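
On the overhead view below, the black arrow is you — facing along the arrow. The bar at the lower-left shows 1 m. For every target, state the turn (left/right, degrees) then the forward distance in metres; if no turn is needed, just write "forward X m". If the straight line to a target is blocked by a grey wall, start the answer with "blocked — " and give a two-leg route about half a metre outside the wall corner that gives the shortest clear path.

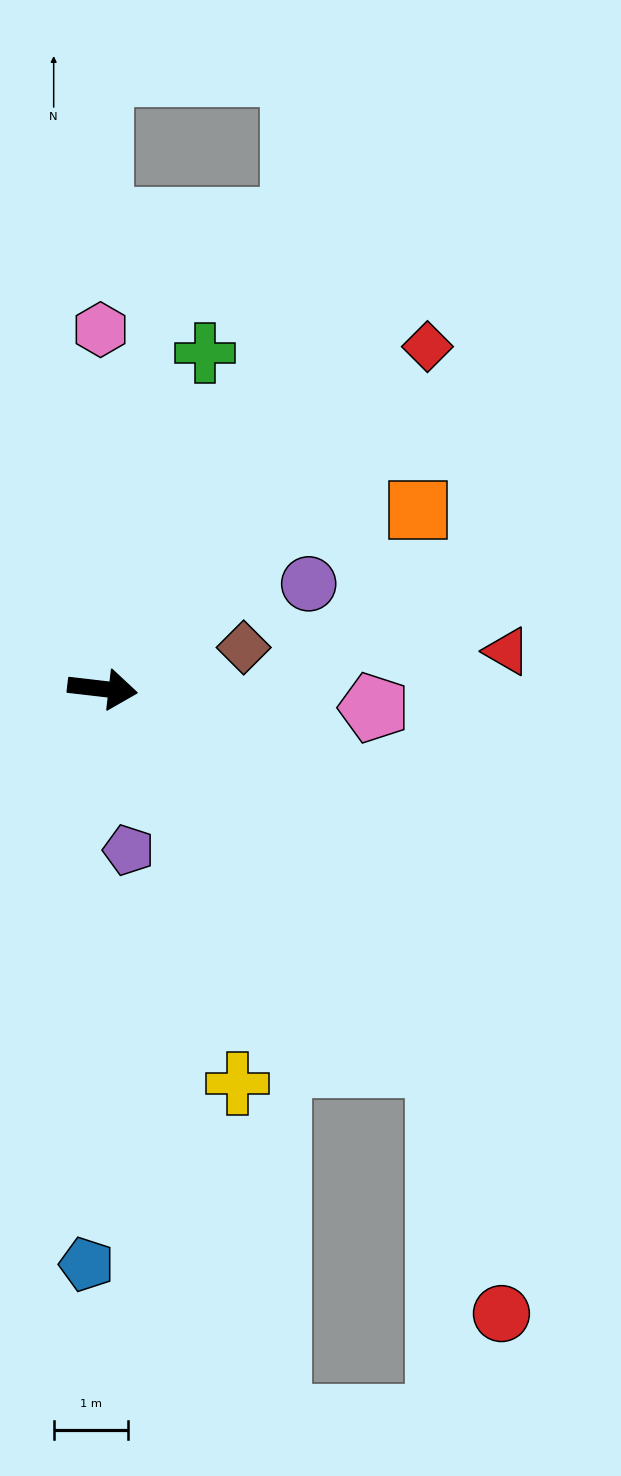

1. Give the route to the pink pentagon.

turn left 3°, forward 3.7 m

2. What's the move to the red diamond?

turn left 53°, forward 6.4 m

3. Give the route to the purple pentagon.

turn right 74°, forward 2.2 m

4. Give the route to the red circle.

blocked — turn right 42°, forward 6.8 m, then turn right 27°, forward 3.5 m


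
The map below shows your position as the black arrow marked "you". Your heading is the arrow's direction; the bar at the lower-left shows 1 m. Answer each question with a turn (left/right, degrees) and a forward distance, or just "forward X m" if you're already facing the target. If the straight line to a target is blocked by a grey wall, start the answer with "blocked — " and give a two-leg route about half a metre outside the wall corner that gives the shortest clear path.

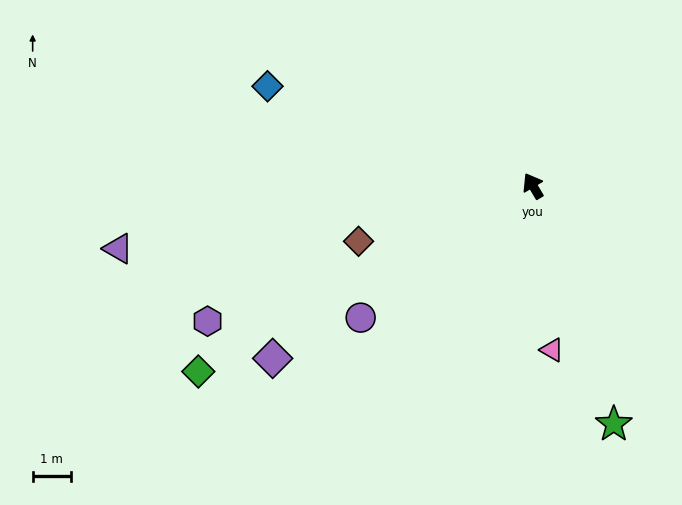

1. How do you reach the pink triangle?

turn left 156°, forward 4.3 m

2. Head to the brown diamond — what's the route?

turn left 77°, forward 4.8 m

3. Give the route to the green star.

turn left 168°, forward 6.5 m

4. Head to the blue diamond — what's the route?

turn left 39°, forward 7.4 m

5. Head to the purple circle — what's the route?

turn left 97°, forward 5.6 m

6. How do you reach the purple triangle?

turn left 68°, forward 10.9 m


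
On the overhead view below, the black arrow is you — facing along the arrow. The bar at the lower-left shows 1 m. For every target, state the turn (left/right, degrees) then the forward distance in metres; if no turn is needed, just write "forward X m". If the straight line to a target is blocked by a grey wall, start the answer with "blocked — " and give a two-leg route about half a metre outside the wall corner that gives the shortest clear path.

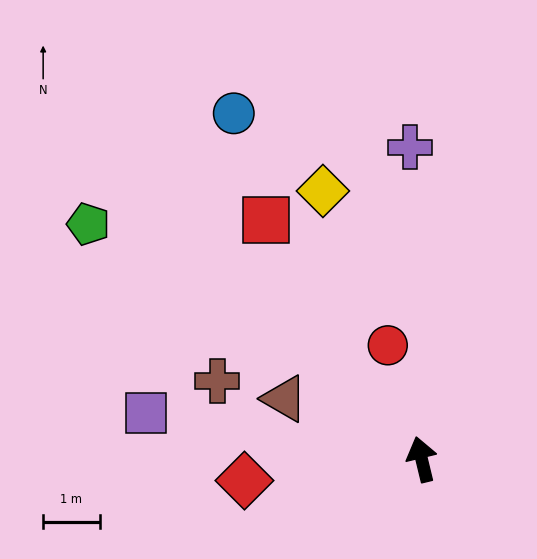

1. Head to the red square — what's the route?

turn left 19°, forward 5.0 m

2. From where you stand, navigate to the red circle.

turn left 3°, forward 2.1 m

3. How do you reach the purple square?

turn left 67°, forward 4.9 m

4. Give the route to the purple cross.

turn right 11°, forward 5.5 m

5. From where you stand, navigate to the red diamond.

turn left 83°, forward 3.2 m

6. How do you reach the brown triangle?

turn left 53°, forward 2.7 m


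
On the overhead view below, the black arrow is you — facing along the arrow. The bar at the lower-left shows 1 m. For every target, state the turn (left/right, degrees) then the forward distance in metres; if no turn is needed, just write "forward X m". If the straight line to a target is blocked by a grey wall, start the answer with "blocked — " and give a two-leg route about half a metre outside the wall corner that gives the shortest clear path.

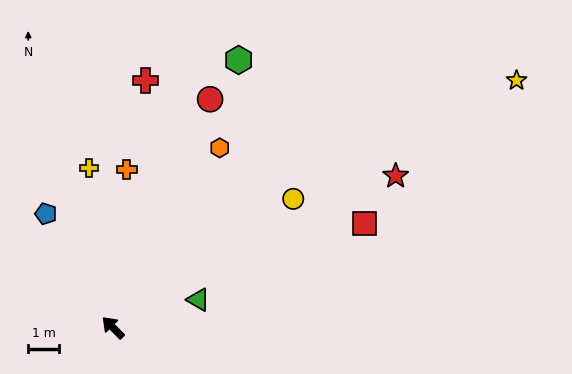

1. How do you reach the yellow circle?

turn right 99°, forward 7.3 m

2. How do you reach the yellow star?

turn right 103°, forward 15.5 m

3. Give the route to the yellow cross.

turn right 36°, forward 5.3 m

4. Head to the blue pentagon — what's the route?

turn right 14°, forward 4.3 m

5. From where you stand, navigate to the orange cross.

turn right 50°, forward 5.2 m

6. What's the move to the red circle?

turn right 68°, forward 8.1 m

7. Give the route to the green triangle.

turn right 117°, forward 2.9 m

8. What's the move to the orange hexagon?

turn right 75°, forward 6.9 m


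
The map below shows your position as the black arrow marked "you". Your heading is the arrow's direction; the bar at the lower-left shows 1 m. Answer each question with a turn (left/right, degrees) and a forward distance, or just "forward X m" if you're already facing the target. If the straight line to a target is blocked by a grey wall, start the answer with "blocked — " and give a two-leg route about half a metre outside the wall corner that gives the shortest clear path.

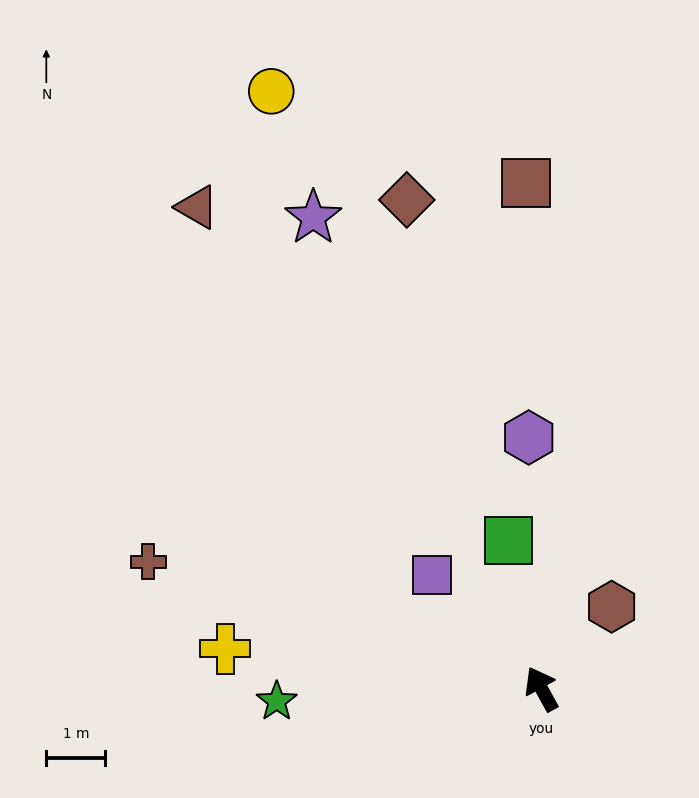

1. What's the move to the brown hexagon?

turn right 69°, forward 1.8 m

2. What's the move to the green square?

turn right 16°, forward 2.6 m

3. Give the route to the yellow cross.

turn left 54°, forward 5.4 m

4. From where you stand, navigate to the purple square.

turn left 15°, forward 2.7 m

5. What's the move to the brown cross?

turn left 43°, forward 7.0 m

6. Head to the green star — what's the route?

turn left 64°, forward 4.5 m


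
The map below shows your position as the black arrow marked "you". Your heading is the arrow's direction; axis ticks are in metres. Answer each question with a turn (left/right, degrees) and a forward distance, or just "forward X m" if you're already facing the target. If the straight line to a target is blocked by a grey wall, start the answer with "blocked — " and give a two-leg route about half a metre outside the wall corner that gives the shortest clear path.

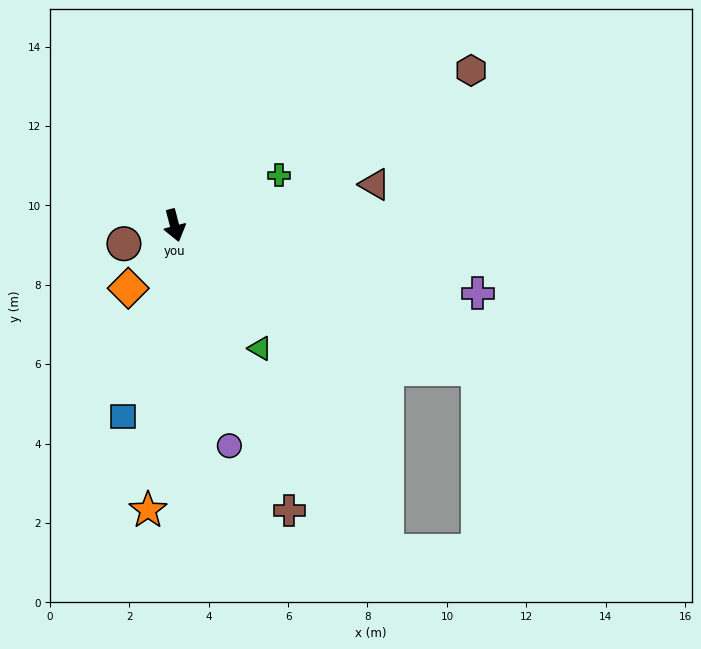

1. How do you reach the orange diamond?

turn right 51°, forward 2.0 m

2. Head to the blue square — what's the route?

turn right 30°, forward 5.0 m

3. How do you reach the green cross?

turn left 101°, forward 2.9 m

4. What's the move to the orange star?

turn right 20°, forward 7.2 m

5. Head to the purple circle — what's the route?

forward 5.7 m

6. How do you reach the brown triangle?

turn left 87°, forward 5.1 m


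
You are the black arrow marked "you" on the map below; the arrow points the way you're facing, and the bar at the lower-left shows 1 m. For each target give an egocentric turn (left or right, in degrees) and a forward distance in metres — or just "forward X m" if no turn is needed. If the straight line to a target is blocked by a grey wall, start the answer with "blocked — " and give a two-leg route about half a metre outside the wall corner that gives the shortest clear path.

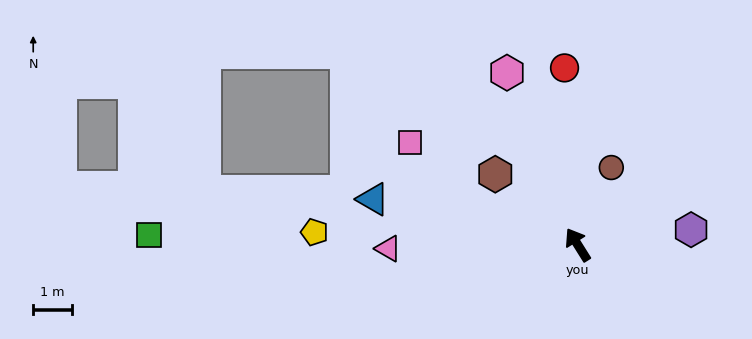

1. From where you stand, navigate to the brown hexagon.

turn left 17°, forward 2.8 m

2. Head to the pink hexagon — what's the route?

turn right 10°, forward 4.8 m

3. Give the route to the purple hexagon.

turn right 114°, forward 3.0 m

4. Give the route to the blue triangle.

turn left 45°, forward 5.5 m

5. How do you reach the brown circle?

turn right 56°, forward 2.2 m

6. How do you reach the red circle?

turn right 28°, forward 4.6 m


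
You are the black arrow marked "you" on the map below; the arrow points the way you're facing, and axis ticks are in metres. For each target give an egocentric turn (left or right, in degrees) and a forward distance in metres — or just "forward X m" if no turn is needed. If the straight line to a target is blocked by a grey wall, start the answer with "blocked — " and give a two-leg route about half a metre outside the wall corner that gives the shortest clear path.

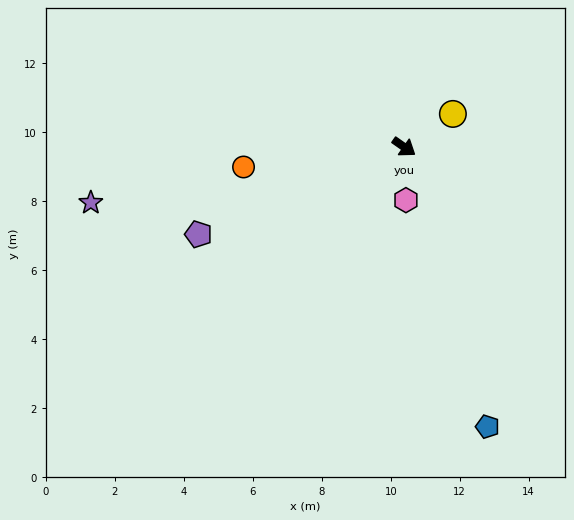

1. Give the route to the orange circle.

turn right 138°, forward 4.7 m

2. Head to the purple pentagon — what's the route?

turn right 122°, forward 6.5 m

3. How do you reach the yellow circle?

turn left 69°, forward 1.7 m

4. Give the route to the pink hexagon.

turn right 53°, forward 1.5 m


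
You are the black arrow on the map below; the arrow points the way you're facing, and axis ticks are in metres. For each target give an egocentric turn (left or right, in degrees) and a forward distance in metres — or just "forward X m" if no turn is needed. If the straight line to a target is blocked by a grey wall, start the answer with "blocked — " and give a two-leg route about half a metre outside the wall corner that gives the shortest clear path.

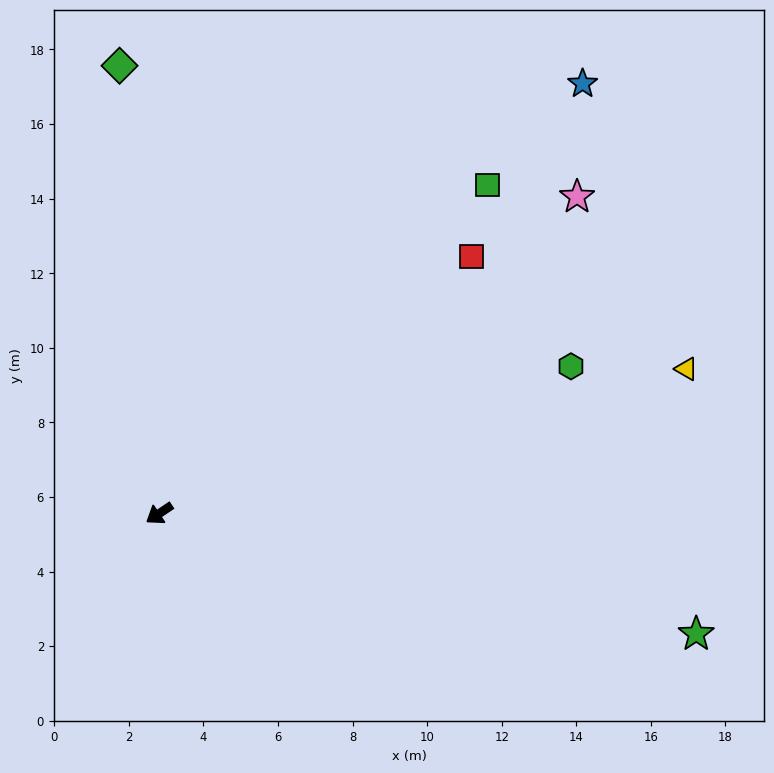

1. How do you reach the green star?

turn left 133°, forward 14.8 m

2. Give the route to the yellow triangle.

turn left 161°, forward 14.7 m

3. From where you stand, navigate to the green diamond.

turn right 119°, forward 12.1 m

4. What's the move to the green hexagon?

turn left 166°, forward 11.7 m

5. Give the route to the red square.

turn right 174°, forward 10.8 m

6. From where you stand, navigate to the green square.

turn right 169°, forward 12.4 m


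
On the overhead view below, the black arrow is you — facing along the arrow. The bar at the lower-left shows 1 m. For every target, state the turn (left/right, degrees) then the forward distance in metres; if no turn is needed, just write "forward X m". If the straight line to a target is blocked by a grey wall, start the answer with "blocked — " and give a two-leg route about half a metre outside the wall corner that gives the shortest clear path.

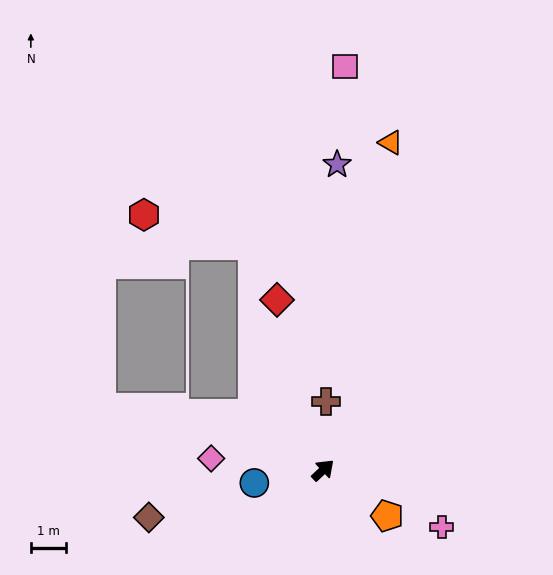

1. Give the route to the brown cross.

turn left 44°, forward 1.9 m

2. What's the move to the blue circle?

turn left 147°, forward 2.0 m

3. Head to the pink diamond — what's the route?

turn left 131°, forward 3.2 m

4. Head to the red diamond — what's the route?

turn left 62°, forward 5.0 m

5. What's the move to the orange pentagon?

turn right 79°, forward 2.2 m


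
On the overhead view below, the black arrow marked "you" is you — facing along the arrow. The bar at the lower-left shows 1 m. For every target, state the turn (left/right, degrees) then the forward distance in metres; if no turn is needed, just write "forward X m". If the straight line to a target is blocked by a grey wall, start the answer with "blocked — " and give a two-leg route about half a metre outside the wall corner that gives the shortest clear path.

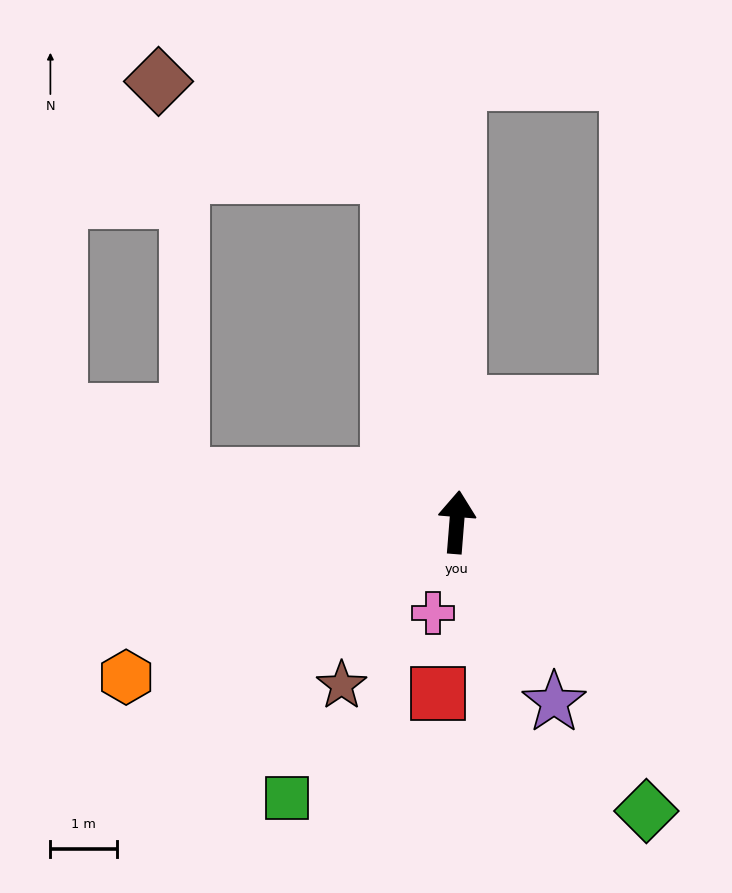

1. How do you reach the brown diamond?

blocked — turn left 16°, forward 5.3 m, then turn left 56°, forward 3.7 m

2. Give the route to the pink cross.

turn left 170°, forward 1.4 m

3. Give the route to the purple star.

turn right 147°, forward 3.1 m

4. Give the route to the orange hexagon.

turn left 120°, forward 5.5 m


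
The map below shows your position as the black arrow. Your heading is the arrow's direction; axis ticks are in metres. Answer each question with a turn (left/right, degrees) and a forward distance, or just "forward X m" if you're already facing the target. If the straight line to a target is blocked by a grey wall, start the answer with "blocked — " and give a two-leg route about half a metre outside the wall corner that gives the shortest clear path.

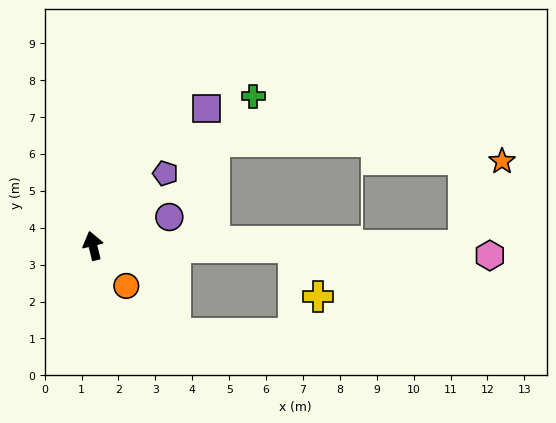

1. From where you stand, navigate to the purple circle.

turn right 83°, forward 2.2 m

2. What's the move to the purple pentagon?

turn right 59°, forward 2.8 m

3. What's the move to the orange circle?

turn right 154°, forward 1.4 m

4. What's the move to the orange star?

blocked — turn right 104°, forward 10.0 m, then turn left 66°, forward 2.5 m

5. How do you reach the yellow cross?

blocked — turn right 104°, forward 5.4 m, then turn right 63°, forward 1.5 m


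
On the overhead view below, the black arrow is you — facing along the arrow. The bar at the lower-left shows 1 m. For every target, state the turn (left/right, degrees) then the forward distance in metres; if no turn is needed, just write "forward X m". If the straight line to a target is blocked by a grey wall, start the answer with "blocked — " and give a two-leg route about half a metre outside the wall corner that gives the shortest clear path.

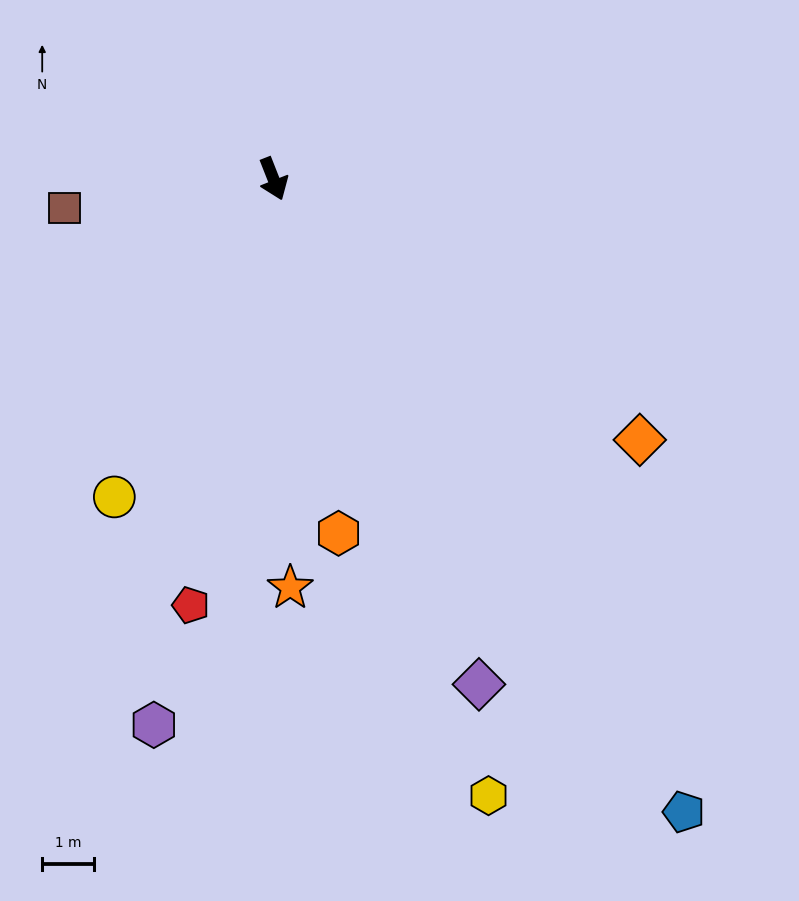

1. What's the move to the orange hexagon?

turn right 11°, forward 6.9 m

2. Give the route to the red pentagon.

turn right 32°, forward 8.3 m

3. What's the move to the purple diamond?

forward 10.5 m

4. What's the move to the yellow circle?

turn right 48°, forward 6.8 m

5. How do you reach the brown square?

turn right 103°, forward 4.0 m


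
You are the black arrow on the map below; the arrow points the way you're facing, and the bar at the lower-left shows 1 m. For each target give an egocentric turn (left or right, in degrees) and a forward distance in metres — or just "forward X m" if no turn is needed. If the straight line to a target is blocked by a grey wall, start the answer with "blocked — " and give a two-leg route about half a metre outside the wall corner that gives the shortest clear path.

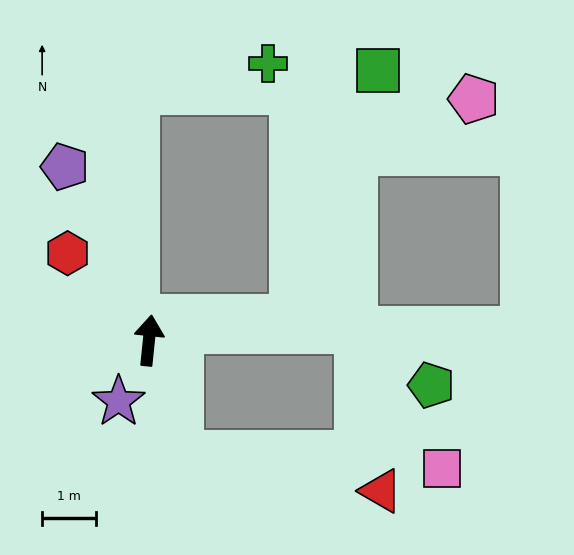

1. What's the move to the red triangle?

blocked — turn right 158°, forward 2.2 m, then turn left 63°, forward 3.8 m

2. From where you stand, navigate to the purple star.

turn left 159°, forward 1.3 m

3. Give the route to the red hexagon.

turn left 49°, forward 2.2 m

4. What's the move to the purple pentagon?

turn left 32°, forward 3.6 m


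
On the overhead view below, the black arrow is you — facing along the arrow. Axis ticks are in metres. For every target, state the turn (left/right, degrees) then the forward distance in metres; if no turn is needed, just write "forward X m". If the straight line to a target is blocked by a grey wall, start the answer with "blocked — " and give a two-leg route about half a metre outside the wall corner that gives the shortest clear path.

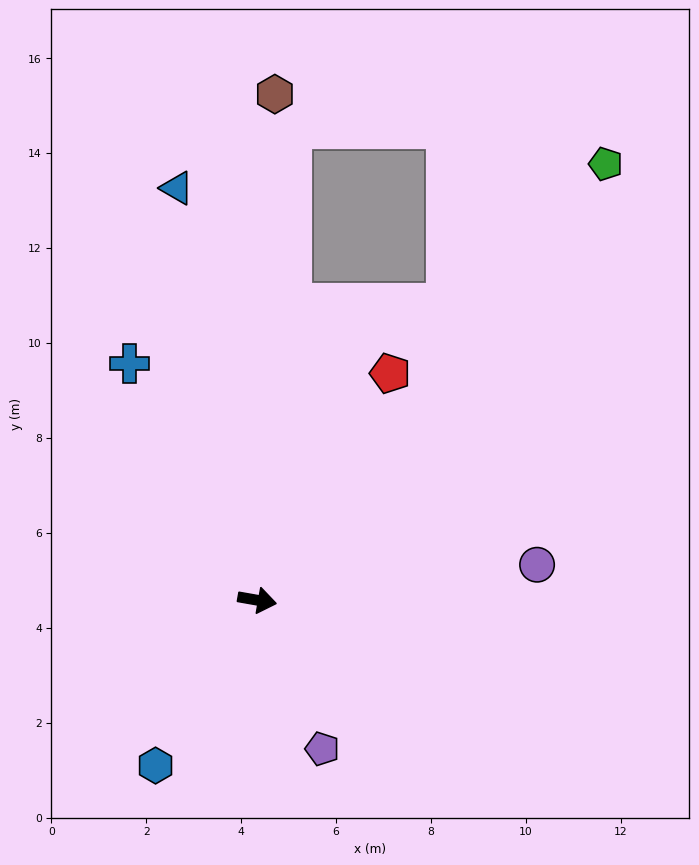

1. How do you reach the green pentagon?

turn left 61°, forward 11.8 m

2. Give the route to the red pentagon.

turn left 70°, forward 5.5 m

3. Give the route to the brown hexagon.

turn left 98°, forward 10.7 m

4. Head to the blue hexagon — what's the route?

turn right 112°, forward 4.1 m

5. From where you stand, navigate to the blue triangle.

turn left 111°, forward 8.8 m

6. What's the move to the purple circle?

turn left 17°, forward 5.9 m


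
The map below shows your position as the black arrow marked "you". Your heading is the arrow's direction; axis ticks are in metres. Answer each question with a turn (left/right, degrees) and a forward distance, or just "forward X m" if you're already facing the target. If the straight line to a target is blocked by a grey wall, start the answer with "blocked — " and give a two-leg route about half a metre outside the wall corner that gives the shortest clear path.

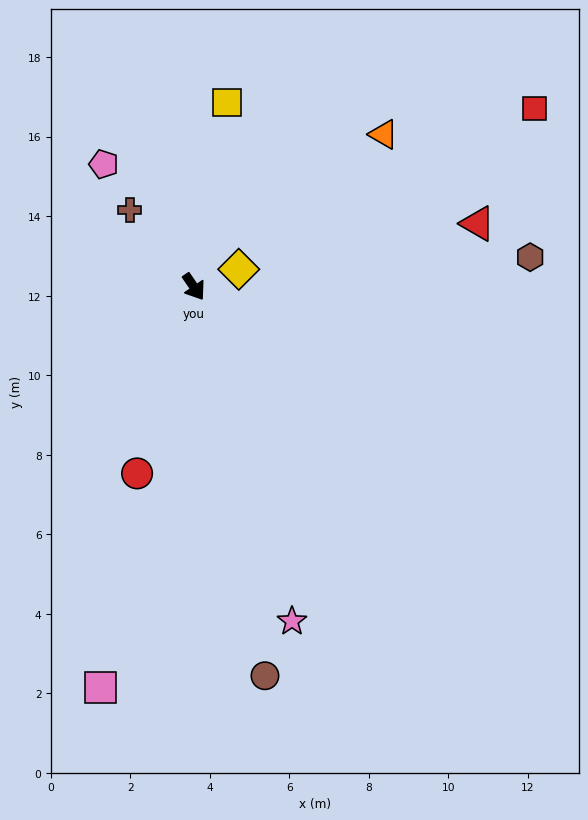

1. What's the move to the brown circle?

turn right 24°, forward 9.9 m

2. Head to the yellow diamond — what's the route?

turn left 77°, forward 1.2 m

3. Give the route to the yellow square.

turn left 136°, forward 4.7 m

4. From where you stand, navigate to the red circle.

turn right 51°, forward 4.9 m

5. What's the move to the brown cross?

turn right 174°, forward 2.5 m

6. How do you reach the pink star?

turn right 18°, forward 8.8 m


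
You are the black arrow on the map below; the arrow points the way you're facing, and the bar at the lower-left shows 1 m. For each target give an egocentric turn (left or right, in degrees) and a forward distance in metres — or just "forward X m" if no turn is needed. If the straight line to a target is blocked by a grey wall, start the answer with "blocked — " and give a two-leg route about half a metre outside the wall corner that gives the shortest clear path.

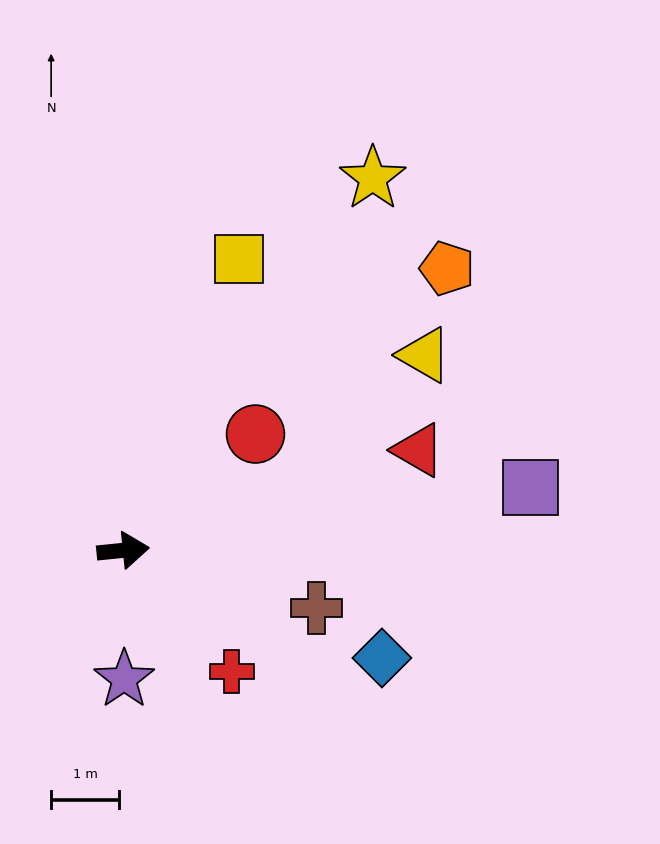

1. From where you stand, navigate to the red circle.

turn left 36°, forward 2.6 m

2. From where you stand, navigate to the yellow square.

turn left 63°, forward 4.6 m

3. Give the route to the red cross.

turn right 54°, forward 2.4 m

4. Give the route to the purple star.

turn right 95°, forward 1.9 m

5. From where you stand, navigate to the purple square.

turn left 3°, forward 6.1 m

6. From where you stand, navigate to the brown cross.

turn right 22°, forward 3.0 m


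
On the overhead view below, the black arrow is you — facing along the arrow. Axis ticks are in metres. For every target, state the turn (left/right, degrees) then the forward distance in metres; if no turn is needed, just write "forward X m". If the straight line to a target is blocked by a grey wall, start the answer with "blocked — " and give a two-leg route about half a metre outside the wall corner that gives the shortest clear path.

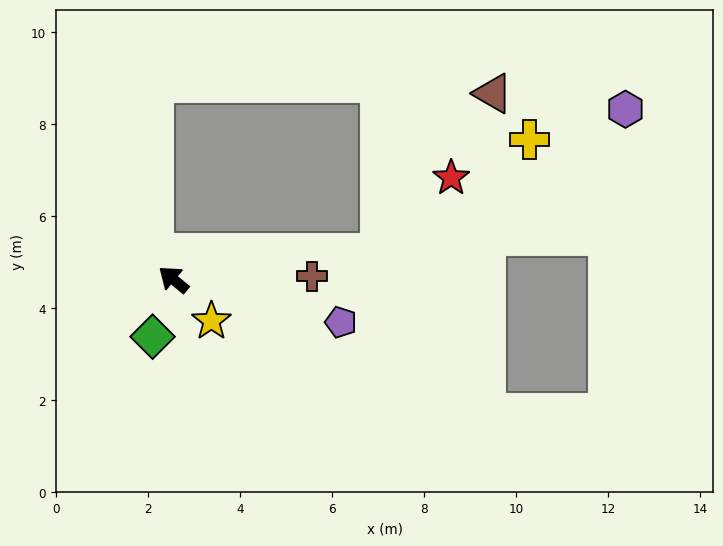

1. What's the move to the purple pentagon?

turn right 155°, forward 3.8 m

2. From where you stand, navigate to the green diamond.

turn left 109°, forward 1.3 m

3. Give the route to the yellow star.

turn left 172°, forward 1.2 m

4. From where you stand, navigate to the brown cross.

turn right 139°, forward 3.0 m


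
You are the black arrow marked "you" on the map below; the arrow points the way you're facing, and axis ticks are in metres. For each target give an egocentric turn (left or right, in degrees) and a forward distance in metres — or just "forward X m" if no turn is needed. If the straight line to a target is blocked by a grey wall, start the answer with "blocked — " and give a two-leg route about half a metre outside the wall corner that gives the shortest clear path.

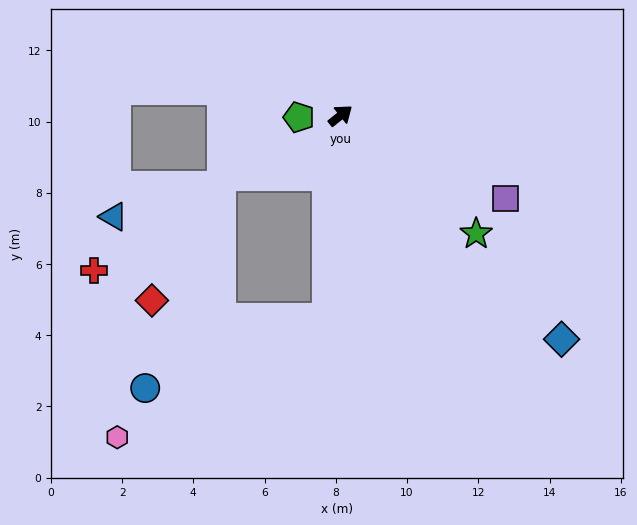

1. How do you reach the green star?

turn right 80°, forward 5.1 m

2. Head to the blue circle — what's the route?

blocked — turn right 133°, forward 5.7 m, then turn right 65°, forward 5.5 m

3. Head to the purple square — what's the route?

turn right 65°, forward 5.2 m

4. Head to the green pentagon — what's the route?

turn left 144°, forward 1.2 m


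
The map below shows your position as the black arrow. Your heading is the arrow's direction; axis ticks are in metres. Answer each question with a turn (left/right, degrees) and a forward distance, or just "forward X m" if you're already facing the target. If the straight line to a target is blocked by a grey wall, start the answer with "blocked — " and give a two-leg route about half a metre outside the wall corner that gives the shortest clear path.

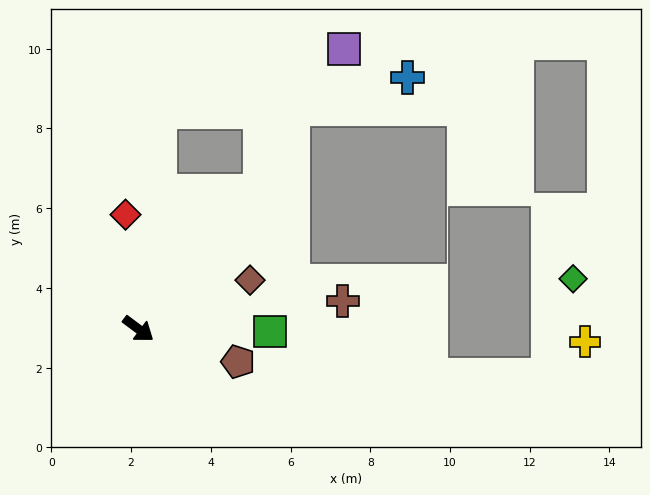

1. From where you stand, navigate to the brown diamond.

turn left 60°, forward 3.1 m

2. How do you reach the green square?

turn left 36°, forward 3.3 m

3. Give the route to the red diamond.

turn left 133°, forward 2.9 m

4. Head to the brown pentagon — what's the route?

turn left 19°, forward 2.6 m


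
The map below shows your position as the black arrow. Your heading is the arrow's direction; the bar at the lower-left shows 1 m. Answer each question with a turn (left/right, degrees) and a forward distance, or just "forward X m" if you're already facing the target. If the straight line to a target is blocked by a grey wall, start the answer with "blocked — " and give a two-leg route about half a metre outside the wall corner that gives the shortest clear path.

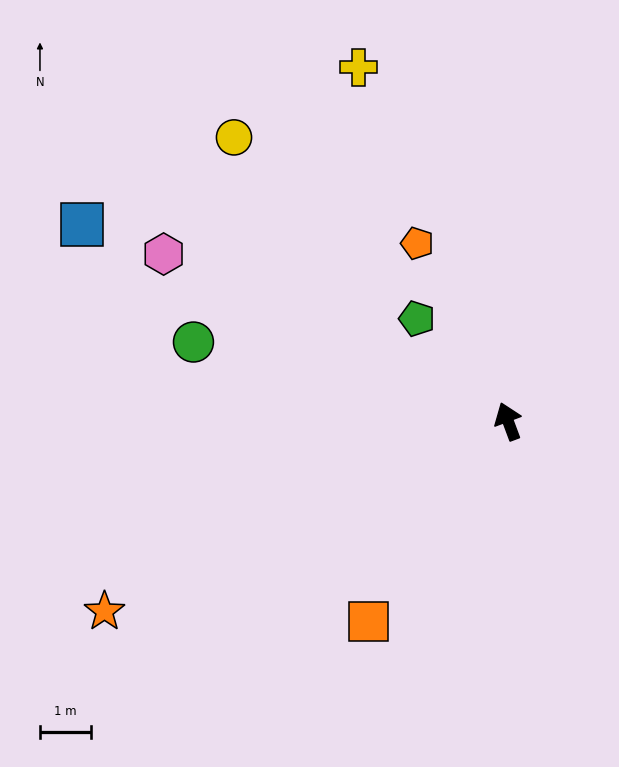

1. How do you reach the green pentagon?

turn left 21°, forward 2.7 m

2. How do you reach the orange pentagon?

turn left 7°, forward 3.9 m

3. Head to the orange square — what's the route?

turn left 125°, forward 4.8 m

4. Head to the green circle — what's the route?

turn left 55°, forward 6.4 m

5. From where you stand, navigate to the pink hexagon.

turn left 44°, forward 7.5 m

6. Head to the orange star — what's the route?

turn left 95°, forward 8.7 m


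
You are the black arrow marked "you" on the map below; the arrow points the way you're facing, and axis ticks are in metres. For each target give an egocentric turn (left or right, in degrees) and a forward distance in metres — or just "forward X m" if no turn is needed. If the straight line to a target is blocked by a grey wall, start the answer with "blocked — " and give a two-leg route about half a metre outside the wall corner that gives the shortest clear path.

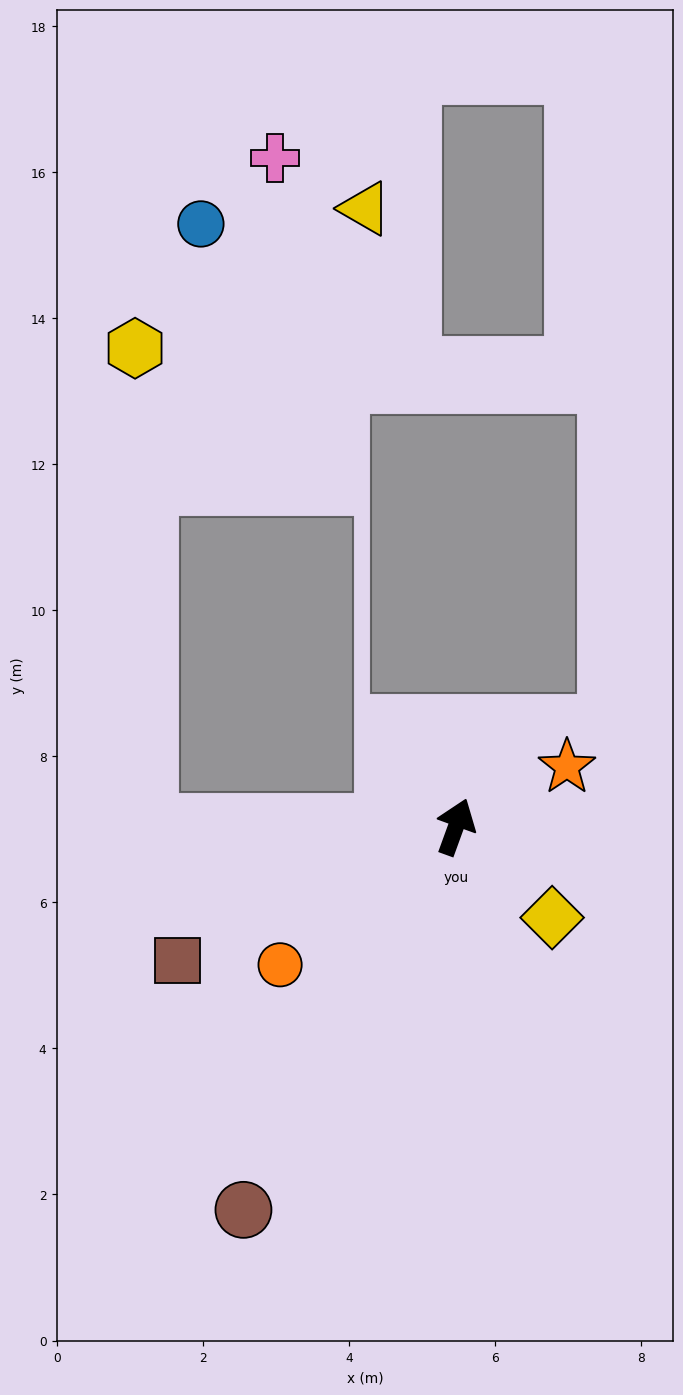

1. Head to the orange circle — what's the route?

turn left 148°, forward 3.1 m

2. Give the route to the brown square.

turn left 136°, forward 4.2 m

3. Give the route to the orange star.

turn right 42°, forward 1.7 m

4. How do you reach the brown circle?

turn left 171°, forward 6.0 m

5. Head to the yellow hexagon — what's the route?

blocked — turn left 110°, forward 4.2 m, then turn right 89°, forward 6.5 m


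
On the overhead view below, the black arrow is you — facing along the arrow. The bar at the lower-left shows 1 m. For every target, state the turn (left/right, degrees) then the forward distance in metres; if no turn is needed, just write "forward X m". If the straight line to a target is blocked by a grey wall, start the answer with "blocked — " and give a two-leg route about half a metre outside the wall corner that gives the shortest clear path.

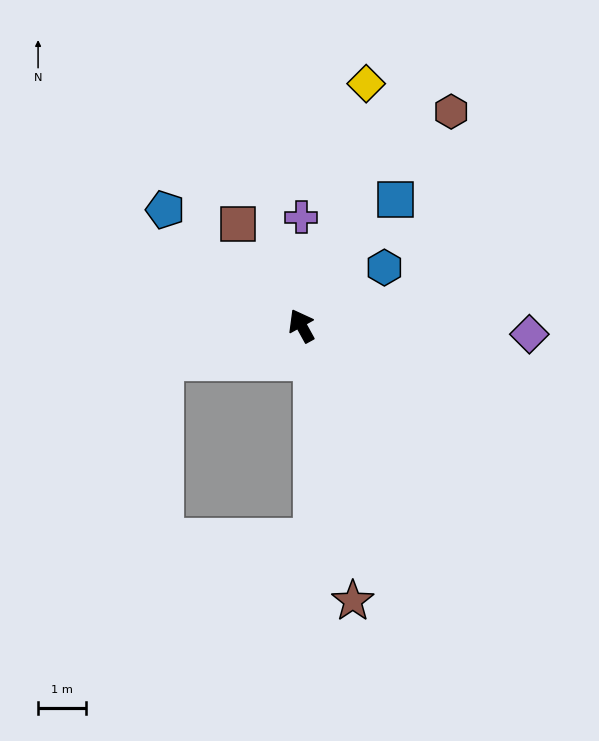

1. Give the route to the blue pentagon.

turn left 21°, forward 3.7 m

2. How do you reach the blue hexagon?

turn right 84°, forward 2.1 m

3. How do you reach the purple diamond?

turn right 121°, forward 4.7 m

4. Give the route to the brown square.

turn left 3°, forward 2.5 m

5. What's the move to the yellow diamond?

turn right 44°, forward 5.2 m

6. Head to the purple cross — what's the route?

turn right 29°, forward 2.2 m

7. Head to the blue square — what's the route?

turn right 65°, forward 3.3 m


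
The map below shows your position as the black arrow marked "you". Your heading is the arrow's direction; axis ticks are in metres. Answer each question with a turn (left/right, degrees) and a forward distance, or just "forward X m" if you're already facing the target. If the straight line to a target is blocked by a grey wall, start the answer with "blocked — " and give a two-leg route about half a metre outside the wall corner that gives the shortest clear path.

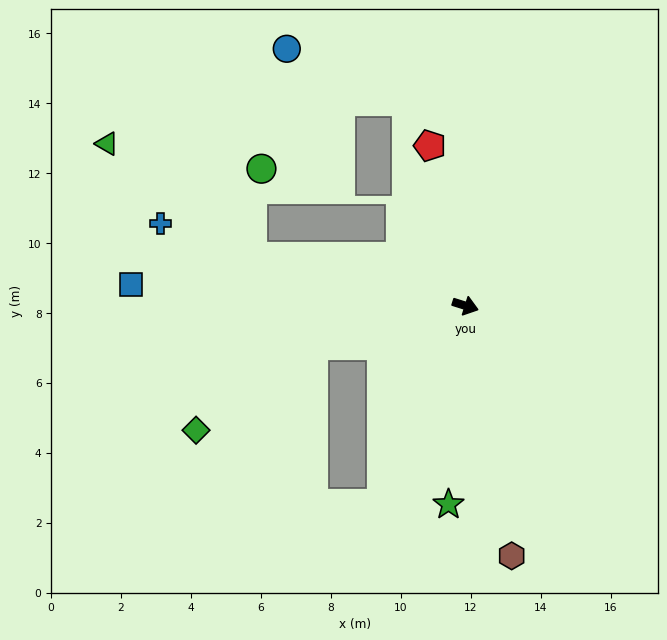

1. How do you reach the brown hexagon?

turn right 62°, forward 7.3 m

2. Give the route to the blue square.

turn right 166°, forward 9.6 m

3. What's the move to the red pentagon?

turn left 120°, forward 4.7 m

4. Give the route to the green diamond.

blocked — turn right 148°, forward 4.5 m, then turn left 21°, forward 4.1 m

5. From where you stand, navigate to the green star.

turn right 77°, forward 5.7 m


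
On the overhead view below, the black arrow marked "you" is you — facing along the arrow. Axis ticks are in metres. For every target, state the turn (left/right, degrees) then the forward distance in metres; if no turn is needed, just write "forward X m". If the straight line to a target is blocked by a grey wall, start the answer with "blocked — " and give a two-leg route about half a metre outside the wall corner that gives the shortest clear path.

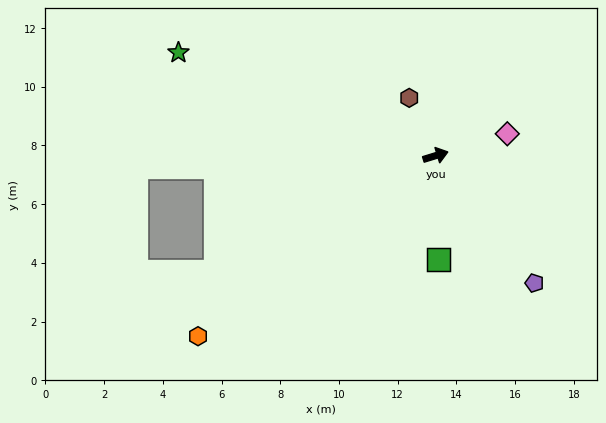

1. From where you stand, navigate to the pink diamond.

forward 2.6 m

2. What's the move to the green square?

turn right 106°, forward 3.5 m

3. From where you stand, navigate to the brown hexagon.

turn left 97°, forward 2.2 m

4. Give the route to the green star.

turn left 141°, forward 9.4 m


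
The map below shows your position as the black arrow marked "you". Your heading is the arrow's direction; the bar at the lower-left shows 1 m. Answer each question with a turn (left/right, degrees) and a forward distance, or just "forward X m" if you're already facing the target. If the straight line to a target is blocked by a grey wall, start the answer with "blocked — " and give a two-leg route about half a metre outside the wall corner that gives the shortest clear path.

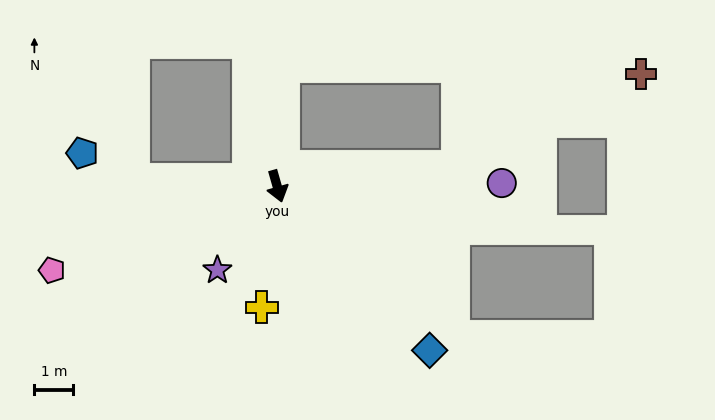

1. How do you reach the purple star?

turn right 51°, forward 2.6 m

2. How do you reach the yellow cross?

turn right 23°, forward 3.1 m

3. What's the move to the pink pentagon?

turn right 85°, forward 6.2 m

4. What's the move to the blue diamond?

turn left 27°, forward 5.7 m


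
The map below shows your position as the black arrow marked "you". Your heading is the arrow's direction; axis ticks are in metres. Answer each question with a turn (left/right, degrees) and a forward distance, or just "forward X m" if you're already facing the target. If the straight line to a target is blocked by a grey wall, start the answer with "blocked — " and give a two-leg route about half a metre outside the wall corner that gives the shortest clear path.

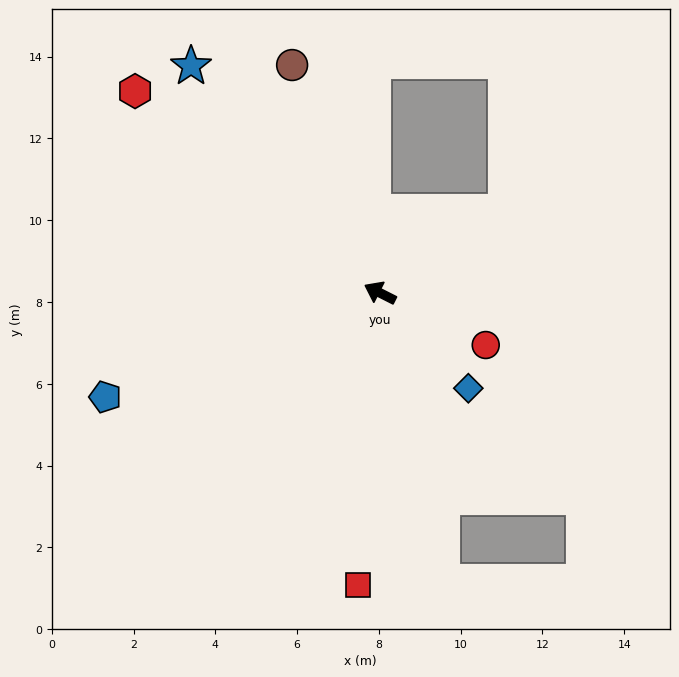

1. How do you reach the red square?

turn left 112°, forward 7.2 m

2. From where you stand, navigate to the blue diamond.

turn left 160°, forward 3.2 m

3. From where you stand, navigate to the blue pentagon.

turn left 48°, forward 7.2 m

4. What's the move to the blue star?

turn right 23°, forward 7.2 m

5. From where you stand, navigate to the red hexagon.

turn right 13°, forward 7.8 m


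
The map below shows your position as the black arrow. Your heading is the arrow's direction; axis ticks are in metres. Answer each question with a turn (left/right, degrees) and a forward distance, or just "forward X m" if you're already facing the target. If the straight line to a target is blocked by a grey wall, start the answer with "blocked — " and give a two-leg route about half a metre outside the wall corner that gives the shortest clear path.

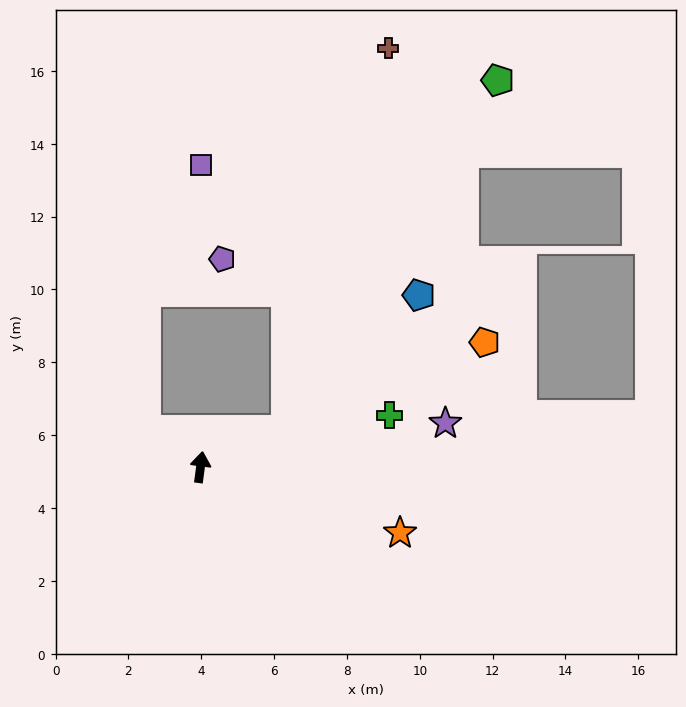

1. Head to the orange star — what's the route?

turn right 101°, forward 5.8 m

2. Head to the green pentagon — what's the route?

blocked — turn right 59°, forward 2.6 m, then turn left 35°, forward 11.2 m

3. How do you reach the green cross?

turn right 67°, forward 5.4 m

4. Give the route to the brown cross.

blocked — turn right 59°, forward 2.6 m, then turn left 52°, forward 10.9 m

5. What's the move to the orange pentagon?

turn right 59°, forward 8.5 m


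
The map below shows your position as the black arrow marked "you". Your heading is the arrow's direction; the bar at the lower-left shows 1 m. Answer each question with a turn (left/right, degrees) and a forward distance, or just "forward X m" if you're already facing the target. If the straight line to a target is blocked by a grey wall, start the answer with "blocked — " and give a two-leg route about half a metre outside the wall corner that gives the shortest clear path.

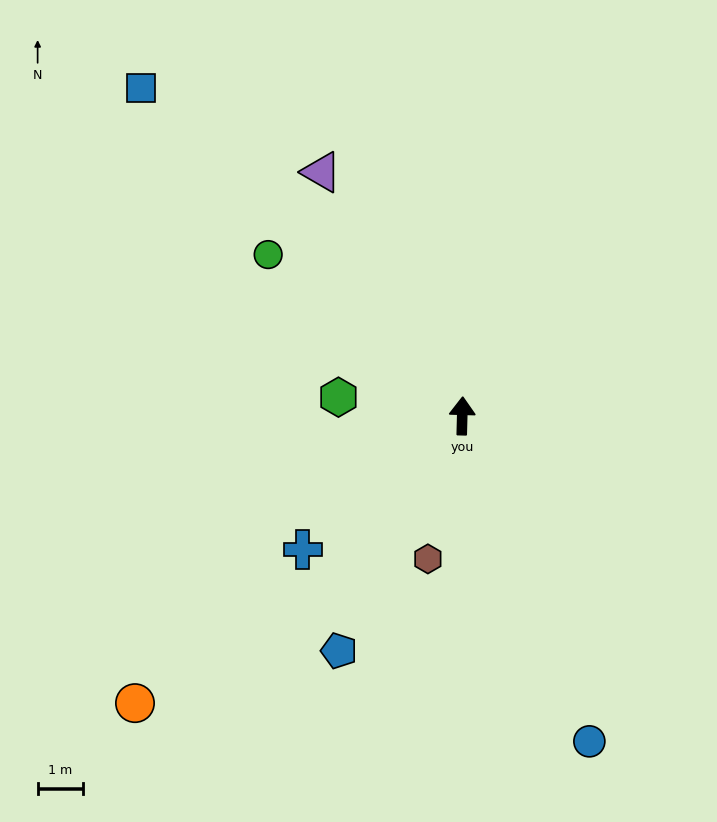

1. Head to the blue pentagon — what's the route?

turn left 154°, forward 5.8 m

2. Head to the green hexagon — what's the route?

turn left 83°, forward 2.7 m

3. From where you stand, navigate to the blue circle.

turn right 157°, forward 7.6 m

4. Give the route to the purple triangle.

turn left 32°, forward 6.1 m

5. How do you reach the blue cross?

turn left 131°, forward 4.5 m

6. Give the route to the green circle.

turn left 52°, forward 5.5 m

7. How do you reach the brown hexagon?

turn left 168°, forward 3.2 m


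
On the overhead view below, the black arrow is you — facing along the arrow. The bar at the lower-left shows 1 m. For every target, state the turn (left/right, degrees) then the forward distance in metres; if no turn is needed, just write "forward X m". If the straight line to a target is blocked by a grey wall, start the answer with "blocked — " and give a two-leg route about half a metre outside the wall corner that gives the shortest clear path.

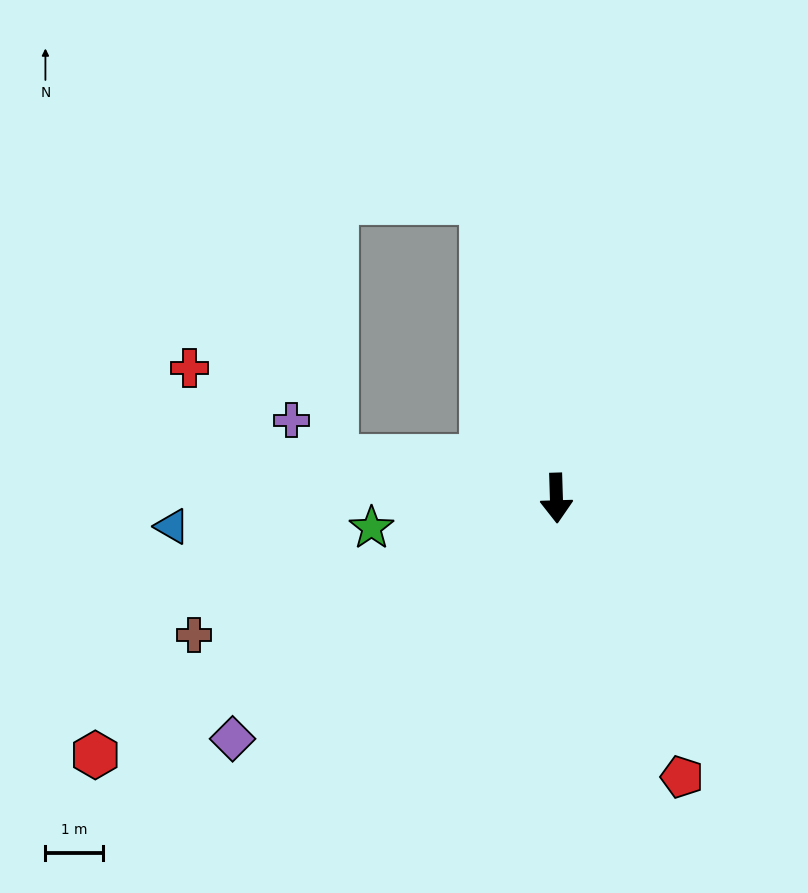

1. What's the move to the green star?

turn right 83°, forward 3.3 m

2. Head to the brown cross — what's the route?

turn right 71°, forward 6.7 m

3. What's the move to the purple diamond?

turn right 55°, forward 7.0 m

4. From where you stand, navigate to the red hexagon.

turn right 63°, forward 9.2 m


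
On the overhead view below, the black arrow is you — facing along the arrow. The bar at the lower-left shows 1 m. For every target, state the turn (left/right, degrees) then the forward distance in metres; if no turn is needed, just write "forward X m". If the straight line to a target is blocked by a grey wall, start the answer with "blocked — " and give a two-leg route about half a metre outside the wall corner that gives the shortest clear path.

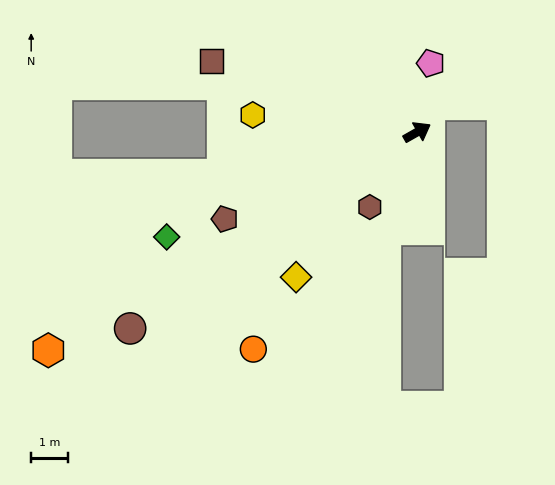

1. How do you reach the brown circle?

turn right 175°, forward 9.4 m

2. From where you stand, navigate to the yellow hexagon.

turn left 144°, forward 4.4 m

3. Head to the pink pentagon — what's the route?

turn left 49°, forward 1.9 m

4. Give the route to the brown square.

turn left 131°, forward 5.9 m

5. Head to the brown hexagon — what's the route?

turn right 152°, forward 2.4 m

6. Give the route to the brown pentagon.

turn left 175°, forward 5.7 m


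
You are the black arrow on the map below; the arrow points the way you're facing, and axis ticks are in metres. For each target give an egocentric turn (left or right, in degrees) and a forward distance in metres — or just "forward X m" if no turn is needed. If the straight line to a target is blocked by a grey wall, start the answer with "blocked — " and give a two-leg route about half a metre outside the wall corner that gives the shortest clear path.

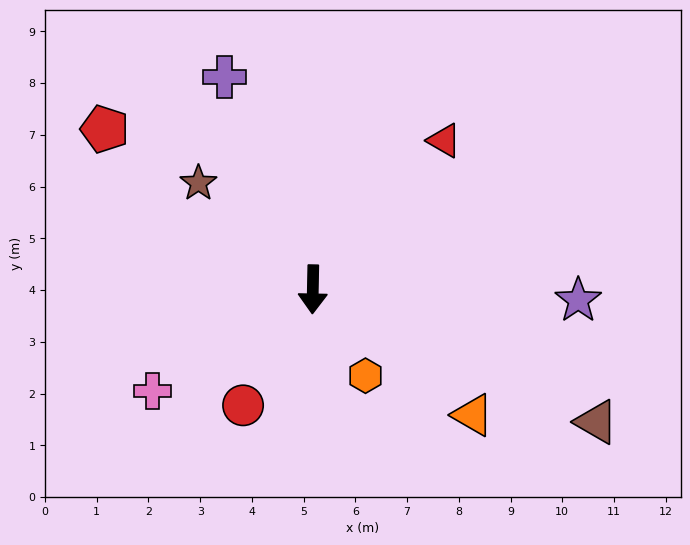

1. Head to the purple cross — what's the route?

turn right 156°, forward 4.4 m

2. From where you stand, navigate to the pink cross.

turn right 57°, forward 3.7 m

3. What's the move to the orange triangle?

turn left 53°, forward 3.9 m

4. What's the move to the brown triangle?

turn left 66°, forward 6.1 m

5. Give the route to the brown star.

turn right 132°, forward 3.0 m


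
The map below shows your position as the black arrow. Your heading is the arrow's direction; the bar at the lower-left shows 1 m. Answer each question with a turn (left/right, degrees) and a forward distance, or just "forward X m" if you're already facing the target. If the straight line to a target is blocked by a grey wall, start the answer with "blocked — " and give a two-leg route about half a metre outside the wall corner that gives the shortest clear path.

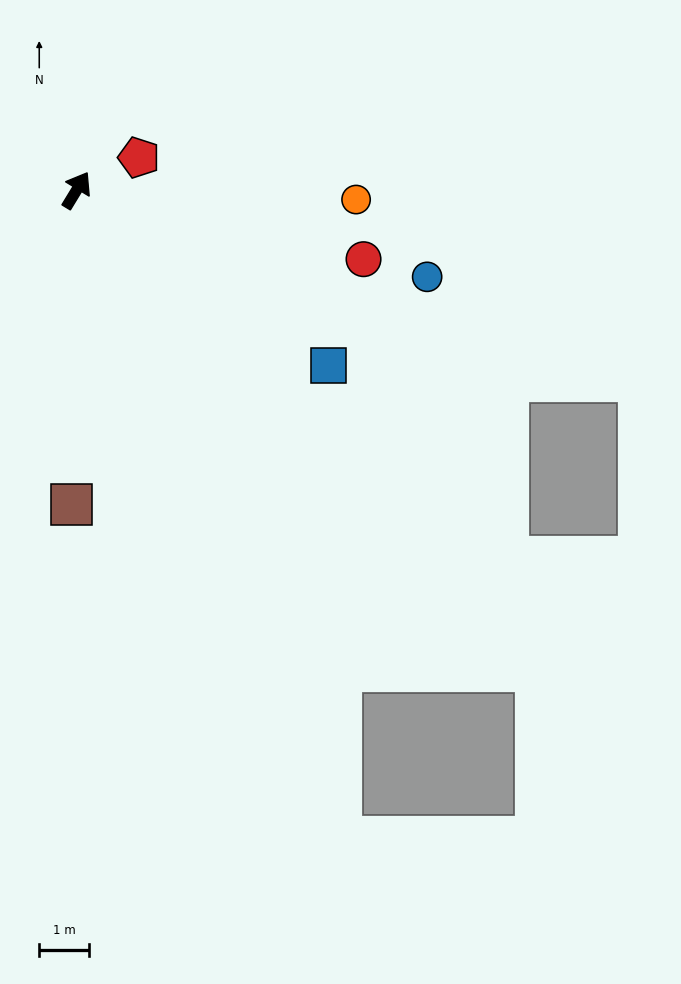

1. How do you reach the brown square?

turn right 150°, forward 6.3 m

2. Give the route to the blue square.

turn right 94°, forward 6.2 m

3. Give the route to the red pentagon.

turn right 31°, forward 1.4 m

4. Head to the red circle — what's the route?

turn right 72°, forward 5.9 m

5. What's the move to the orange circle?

turn right 61°, forward 5.6 m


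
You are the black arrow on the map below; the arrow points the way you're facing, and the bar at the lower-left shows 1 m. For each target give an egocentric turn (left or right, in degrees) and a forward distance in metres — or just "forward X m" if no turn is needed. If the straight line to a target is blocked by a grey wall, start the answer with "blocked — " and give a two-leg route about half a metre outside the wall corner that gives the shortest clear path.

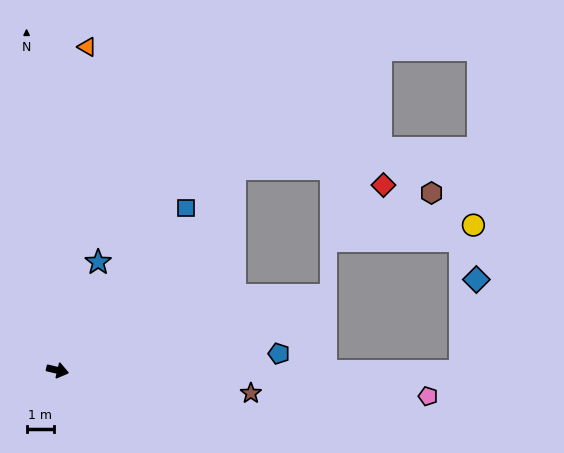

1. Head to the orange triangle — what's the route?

turn left 98°, forward 11.8 m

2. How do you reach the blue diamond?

blocked — turn left 13°, forward 14.6 m, then turn left 80°, forward 3.4 m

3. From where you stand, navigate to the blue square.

turn left 65°, forward 7.5 m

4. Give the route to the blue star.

turn left 83°, forward 4.2 m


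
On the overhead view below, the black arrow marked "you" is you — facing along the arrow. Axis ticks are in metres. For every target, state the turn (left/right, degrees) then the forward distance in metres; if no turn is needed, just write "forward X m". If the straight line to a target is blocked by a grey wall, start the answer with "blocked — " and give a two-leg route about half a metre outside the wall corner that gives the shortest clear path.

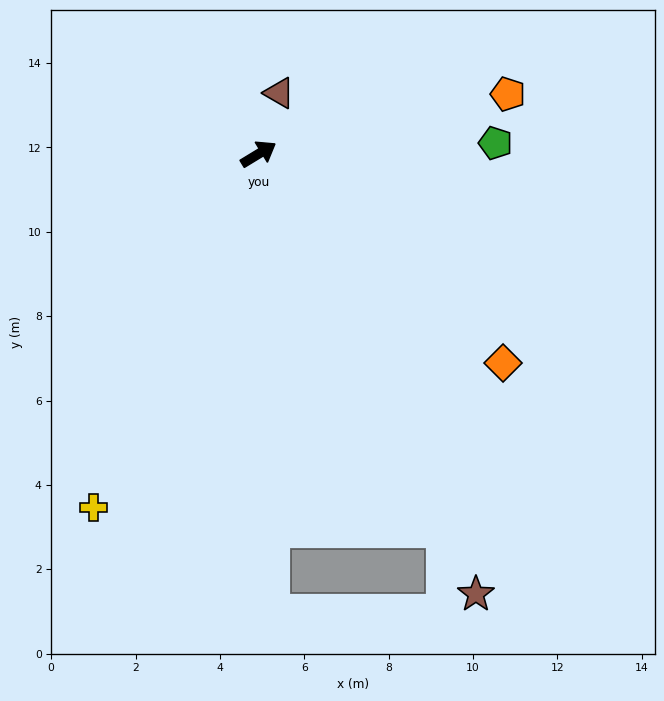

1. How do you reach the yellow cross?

turn right 146°, forward 9.3 m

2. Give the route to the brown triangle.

turn left 40°, forward 1.5 m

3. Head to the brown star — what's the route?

turn right 95°, forward 11.6 m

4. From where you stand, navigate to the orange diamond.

turn right 72°, forward 7.6 m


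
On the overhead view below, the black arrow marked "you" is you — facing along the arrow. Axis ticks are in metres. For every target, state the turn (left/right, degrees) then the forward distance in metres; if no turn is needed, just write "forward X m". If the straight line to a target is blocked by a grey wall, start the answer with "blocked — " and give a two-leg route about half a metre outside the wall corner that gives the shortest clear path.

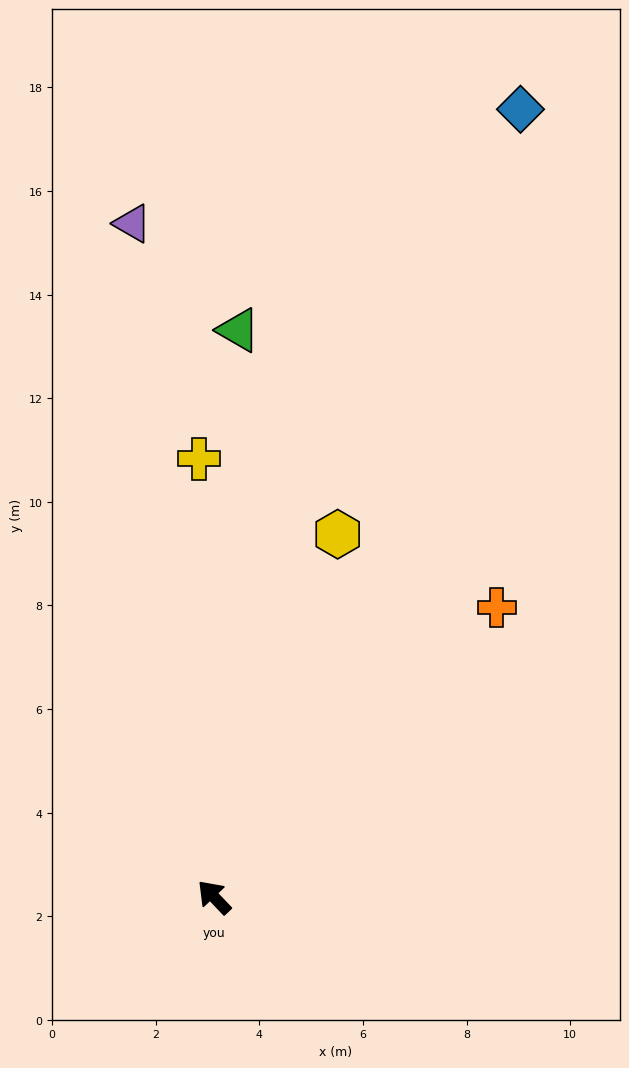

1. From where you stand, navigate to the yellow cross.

turn right 42°, forward 8.5 m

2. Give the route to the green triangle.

turn right 46°, forward 11.0 m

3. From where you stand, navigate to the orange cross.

turn right 88°, forward 7.8 m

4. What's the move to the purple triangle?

turn right 37°, forward 13.1 m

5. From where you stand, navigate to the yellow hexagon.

turn right 62°, forward 7.4 m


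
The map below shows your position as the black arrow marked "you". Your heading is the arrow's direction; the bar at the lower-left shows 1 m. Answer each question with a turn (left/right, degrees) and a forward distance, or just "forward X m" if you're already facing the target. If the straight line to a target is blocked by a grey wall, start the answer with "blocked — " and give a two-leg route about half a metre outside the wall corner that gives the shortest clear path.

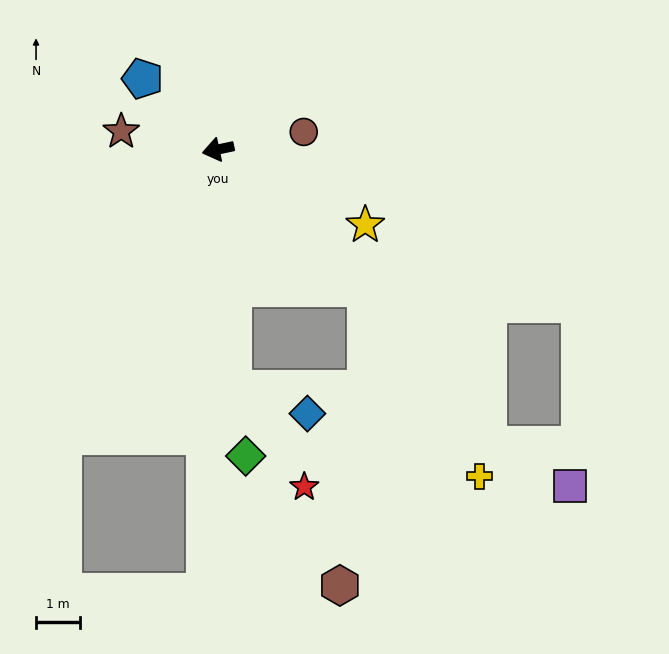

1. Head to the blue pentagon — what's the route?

turn right 55°, forward 2.4 m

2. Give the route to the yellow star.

turn left 141°, forward 3.8 m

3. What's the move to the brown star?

turn right 23°, forward 2.3 m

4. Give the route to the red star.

blocked — turn left 81°, forward 5.5 m, then turn left 33°, forward 2.8 m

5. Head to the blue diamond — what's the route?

blocked — turn left 81°, forward 5.5 m, then turn left 68°, forward 1.8 m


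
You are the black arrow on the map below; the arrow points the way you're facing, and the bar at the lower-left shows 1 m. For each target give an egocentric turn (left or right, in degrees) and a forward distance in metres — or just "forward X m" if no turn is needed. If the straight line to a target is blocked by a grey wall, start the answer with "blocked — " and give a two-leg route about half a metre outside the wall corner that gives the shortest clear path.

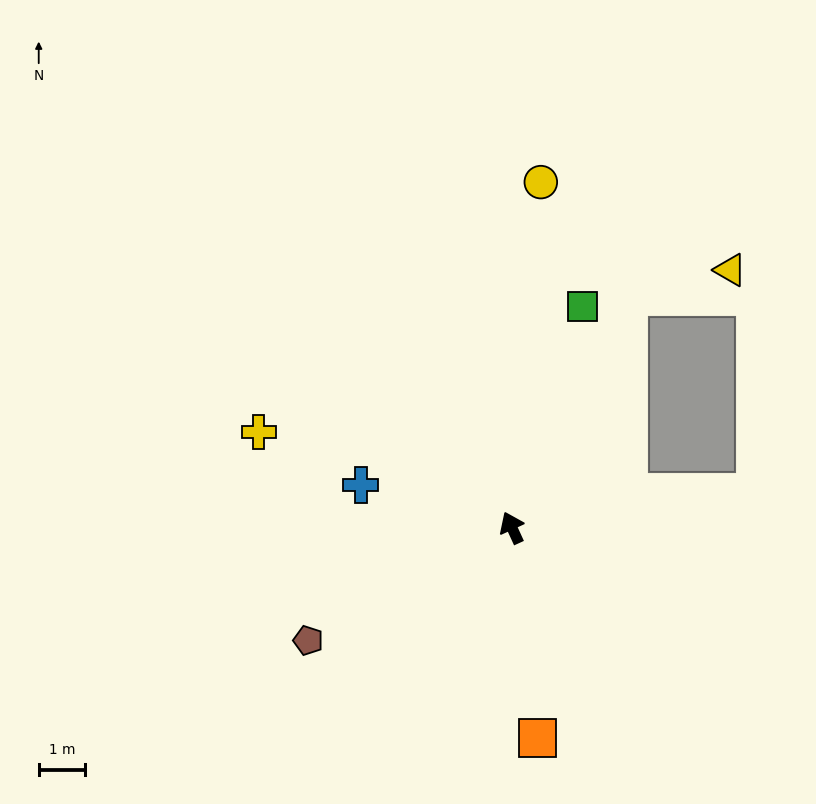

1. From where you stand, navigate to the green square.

turn right 42°, forward 5.0 m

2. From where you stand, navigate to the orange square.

turn left 162°, forward 4.6 m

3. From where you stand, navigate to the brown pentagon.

turn left 94°, forward 5.0 m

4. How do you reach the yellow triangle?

blocked — turn right 51°, forward 5.6 m, then turn right 49°, forward 2.3 m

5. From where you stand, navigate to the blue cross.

turn left 50°, forward 3.4 m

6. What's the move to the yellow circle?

turn right 29°, forward 7.5 m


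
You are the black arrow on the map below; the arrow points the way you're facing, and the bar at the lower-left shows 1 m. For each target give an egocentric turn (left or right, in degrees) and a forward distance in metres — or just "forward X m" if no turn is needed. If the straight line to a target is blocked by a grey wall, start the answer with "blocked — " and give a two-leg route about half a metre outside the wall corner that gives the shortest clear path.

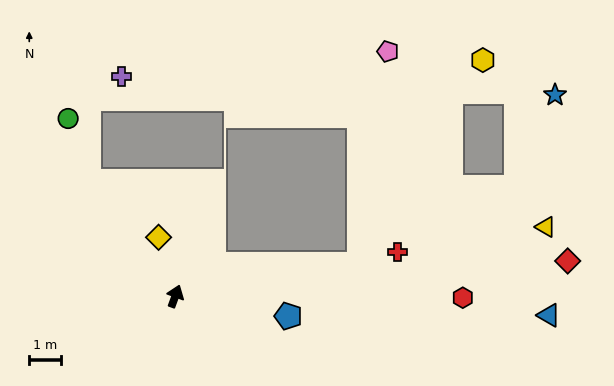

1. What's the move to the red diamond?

turn right 65°, forward 12.4 m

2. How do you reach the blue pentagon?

turn right 80°, forward 3.6 m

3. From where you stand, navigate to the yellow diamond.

turn left 36°, forward 1.9 m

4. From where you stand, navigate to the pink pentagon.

blocked — turn right 60°, forward 5.9 m, then turn left 73°, forward 6.8 m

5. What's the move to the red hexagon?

turn right 70°, forward 9.0 m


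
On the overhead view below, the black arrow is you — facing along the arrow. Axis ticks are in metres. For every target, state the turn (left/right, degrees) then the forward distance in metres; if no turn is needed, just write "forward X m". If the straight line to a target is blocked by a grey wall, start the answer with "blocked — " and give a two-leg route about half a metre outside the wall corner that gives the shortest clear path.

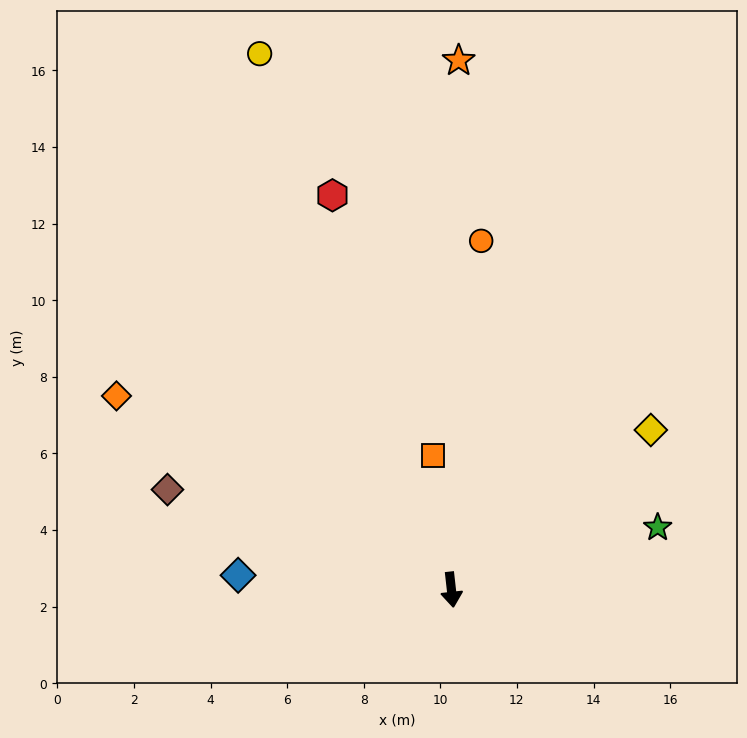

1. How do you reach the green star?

turn left 100°, forward 5.6 m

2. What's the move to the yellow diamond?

turn left 122°, forward 6.7 m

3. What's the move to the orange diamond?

turn right 126°, forward 10.1 m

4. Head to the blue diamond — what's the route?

turn right 100°, forward 5.6 m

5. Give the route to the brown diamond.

turn right 116°, forward 7.9 m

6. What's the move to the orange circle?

turn left 169°, forward 9.1 m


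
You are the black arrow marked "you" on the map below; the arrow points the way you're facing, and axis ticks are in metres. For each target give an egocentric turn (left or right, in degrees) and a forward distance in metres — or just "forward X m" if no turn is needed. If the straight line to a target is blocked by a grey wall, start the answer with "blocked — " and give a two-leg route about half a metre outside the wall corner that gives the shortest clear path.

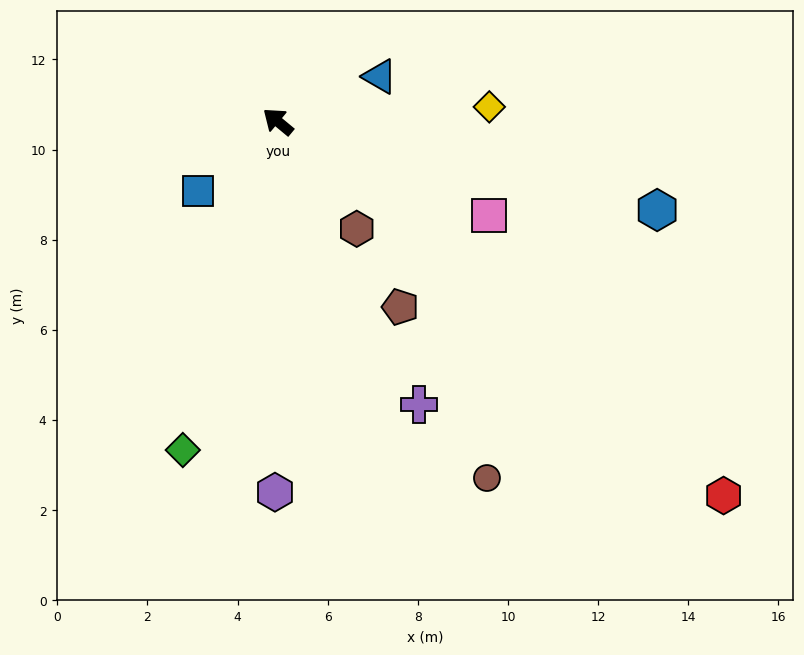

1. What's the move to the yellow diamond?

turn right 136°, forward 4.7 m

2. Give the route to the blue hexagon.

turn right 153°, forward 8.6 m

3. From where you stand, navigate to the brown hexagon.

turn left 166°, forward 3.0 m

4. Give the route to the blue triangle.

turn right 116°, forward 2.5 m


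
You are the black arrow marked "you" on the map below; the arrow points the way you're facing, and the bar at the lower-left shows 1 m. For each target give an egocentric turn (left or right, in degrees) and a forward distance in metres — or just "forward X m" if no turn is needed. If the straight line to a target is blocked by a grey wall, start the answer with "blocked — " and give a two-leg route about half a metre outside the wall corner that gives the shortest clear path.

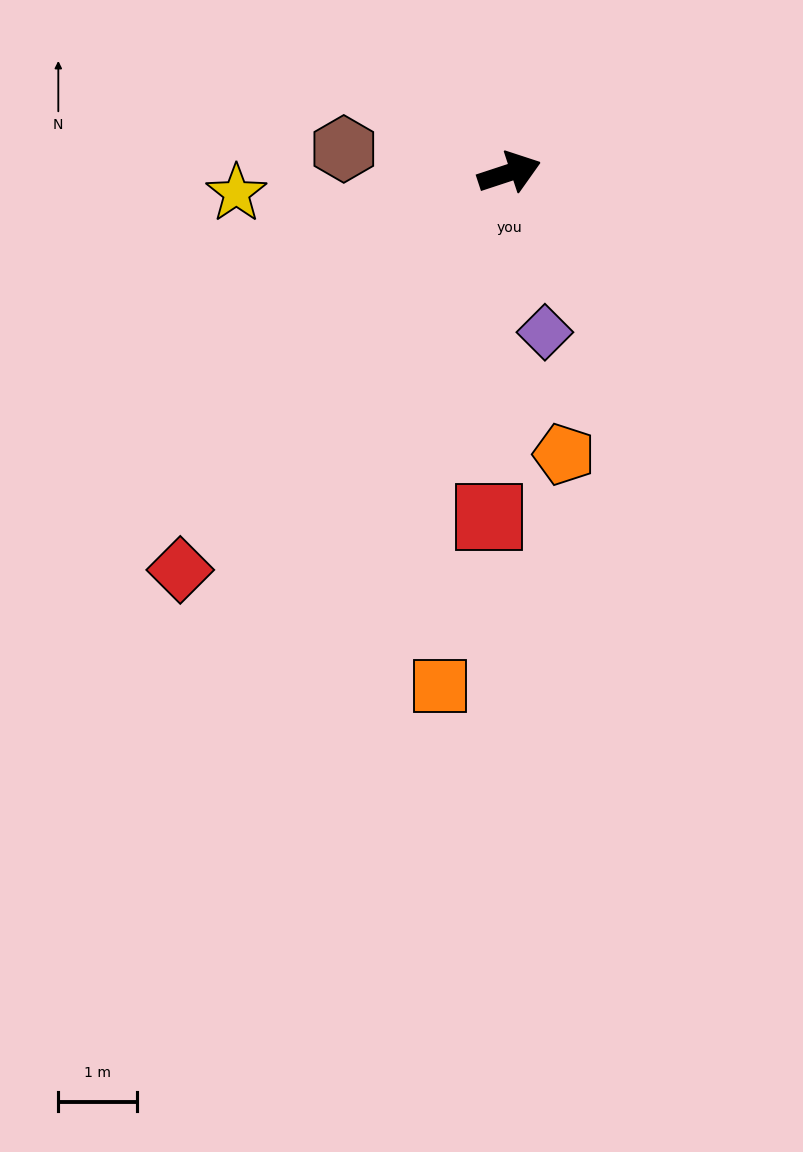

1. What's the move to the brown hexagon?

turn left 154°, forward 2.1 m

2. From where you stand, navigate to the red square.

turn right 112°, forward 4.4 m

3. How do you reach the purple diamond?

turn right 96°, forward 2.1 m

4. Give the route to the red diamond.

turn right 148°, forward 6.6 m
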